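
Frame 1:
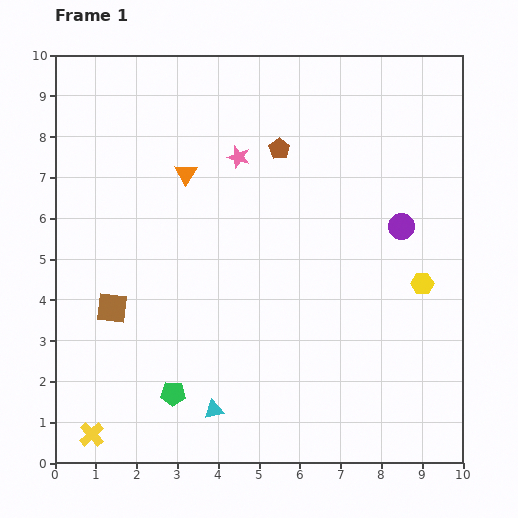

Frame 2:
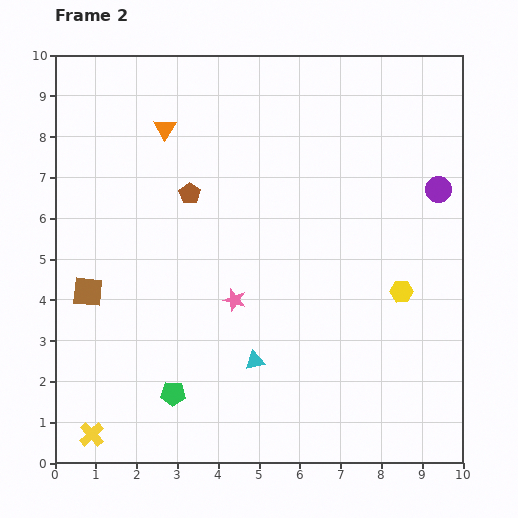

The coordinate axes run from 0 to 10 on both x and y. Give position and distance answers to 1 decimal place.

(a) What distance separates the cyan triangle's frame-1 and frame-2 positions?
1.6

The cyan triangle moved from (3.9, 1.3) to (4.9, 2.5), a distance of √(1.0² + 1.2²) ≈ 1.6.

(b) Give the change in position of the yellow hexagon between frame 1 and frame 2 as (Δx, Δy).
(-0.5, -0.2)

The yellow hexagon was at (9.0, 4.4) in frame 1 and (8.5, 4.2) in frame 2.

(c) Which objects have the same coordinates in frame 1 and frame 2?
the yellow cross, the green pentagon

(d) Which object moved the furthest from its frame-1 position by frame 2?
the pink star

(moved 3.5; next 2.5)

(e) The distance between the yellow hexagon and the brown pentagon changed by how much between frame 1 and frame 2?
+0.9

Distance in frame 1: 4.8. Distance in frame 2: 5.7.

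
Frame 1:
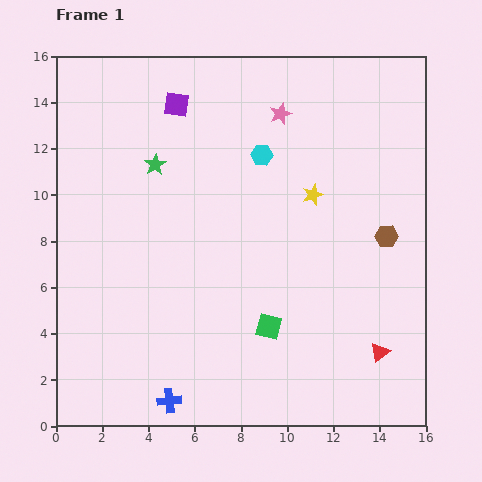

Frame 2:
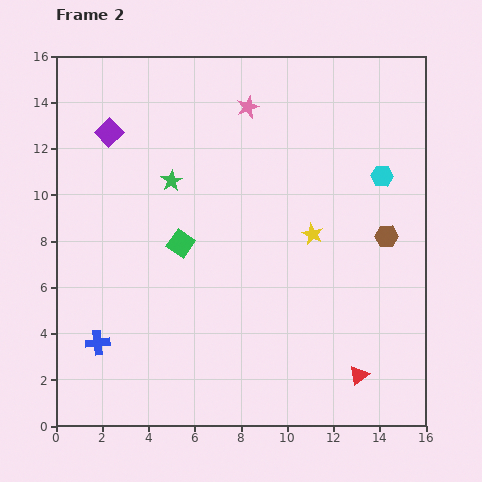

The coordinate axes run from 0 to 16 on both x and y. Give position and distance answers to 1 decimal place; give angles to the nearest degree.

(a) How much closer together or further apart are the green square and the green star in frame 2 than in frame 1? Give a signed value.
-5.8

Distance in frame 1: 8.5. Distance in frame 2: 2.7.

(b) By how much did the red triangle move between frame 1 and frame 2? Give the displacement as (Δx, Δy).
(-0.9, -1.0)

The red triangle was at (14.0, 3.2) in frame 1 and (13.1, 2.2) in frame 2.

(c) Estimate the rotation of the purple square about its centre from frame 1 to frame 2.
39° clockwise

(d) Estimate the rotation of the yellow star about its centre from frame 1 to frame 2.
25° counter-clockwise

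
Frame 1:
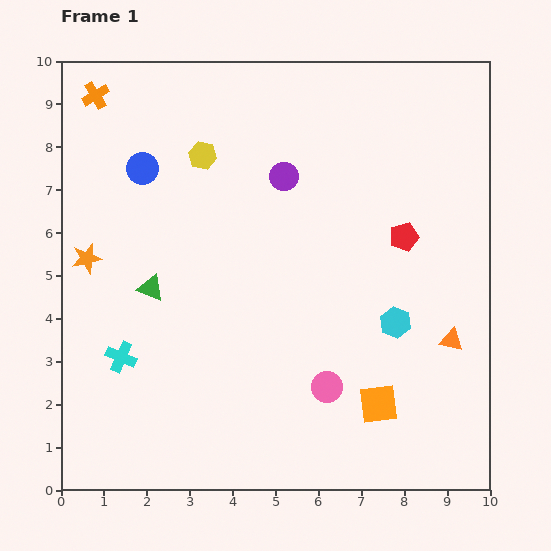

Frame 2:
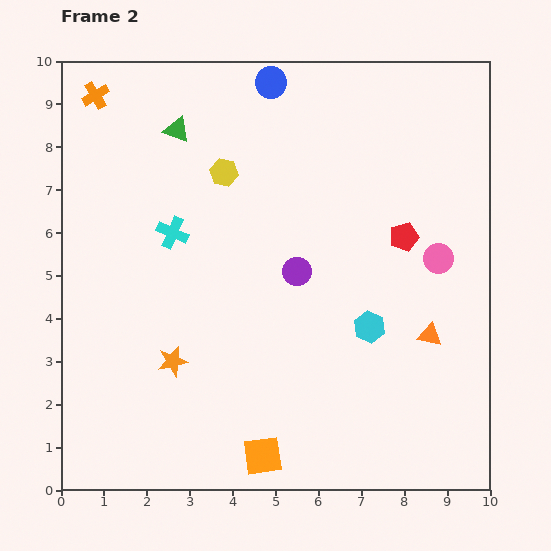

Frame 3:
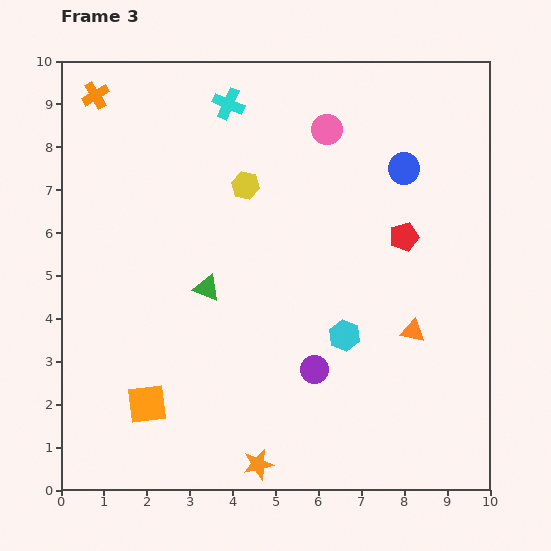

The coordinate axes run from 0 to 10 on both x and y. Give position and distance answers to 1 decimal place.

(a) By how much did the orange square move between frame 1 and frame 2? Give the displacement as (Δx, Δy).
(-2.7, -1.2)

The orange square was at (7.4, 2.0) in frame 1 and (4.7, 0.8) in frame 2.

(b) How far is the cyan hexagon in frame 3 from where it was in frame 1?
1.2

The cyan hexagon moved from (7.8, 3.9) to (6.6, 3.6), a distance of √(1.2² + 0.3²) ≈ 1.2.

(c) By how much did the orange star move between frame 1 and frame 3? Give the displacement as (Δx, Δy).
(4.0, -4.8)

The orange star was at (0.6, 5.4) in frame 1 and (4.6, 0.6) in frame 3.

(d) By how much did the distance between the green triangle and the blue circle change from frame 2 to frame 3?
+2.9

Distance in frame 2: 2.5. Distance in frame 3: 5.4.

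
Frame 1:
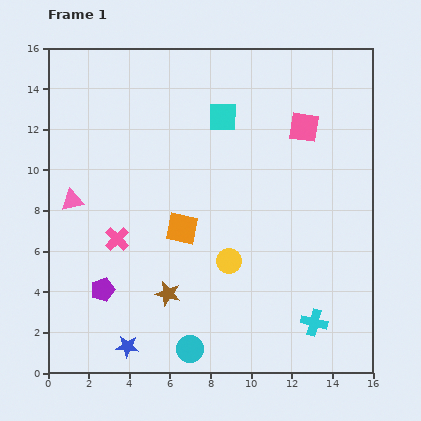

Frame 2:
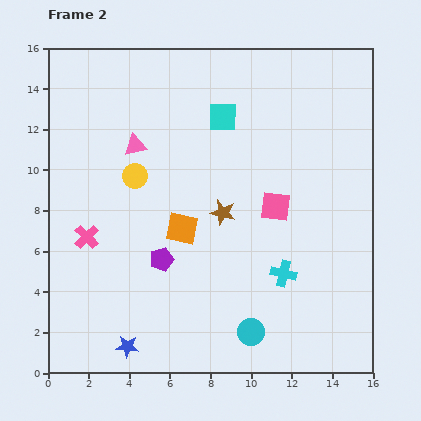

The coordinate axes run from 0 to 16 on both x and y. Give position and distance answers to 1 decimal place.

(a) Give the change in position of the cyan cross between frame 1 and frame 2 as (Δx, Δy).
(-1.5, 2.4)

The cyan cross was at (13.1, 2.5) in frame 1 and (11.6, 4.9) in frame 2.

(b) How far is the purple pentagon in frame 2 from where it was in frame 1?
3.3

The purple pentagon moved from (2.7, 4.1) to (5.6, 5.6), a distance of √(2.9² + 1.5²) ≈ 3.3.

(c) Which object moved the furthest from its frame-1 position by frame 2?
the yellow circle

(moved 6.2; next 4.8)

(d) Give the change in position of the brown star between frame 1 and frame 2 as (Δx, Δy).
(2.7, 4.0)

The brown star was at (5.9, 3.9) in frame 1 and (8.6, 7.9) in frame 2.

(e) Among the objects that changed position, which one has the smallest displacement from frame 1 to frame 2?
the pink cross

(moved 1.5)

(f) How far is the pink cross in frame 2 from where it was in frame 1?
1.5

The pink cross moved from (3.4, 6.6) to (1.9, 6.7), a distance of √(1.5² + 0.1²) ≈ 1.5.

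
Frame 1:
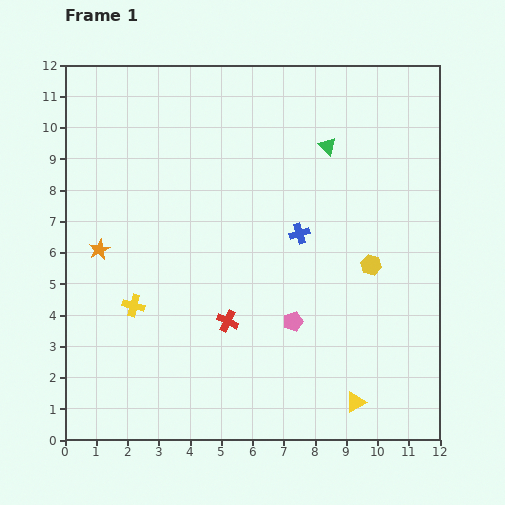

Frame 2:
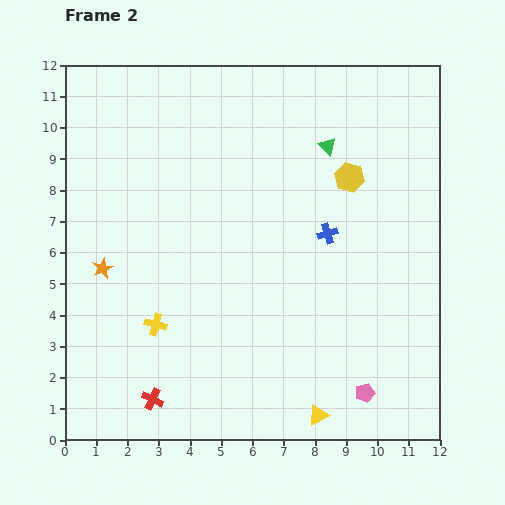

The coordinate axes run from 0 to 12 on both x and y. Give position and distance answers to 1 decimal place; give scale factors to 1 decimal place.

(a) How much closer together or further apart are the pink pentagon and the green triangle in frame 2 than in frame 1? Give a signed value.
+2.3

Distance in frame 1: 5.7. Distance in frame 2: 8.0.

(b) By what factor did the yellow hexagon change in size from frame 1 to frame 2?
1.4×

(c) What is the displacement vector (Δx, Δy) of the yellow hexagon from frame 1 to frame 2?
(-0.7, 2.8)

The yellow hexagon was at (9.8, 5.6) in frame 1 and (9.1, 8.4) in frame 2.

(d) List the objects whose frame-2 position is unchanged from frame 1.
the green triangle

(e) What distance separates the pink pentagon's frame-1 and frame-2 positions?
3.3

The pink pentagon moved from (7.3, 3.8) to (9.6, 1.5), a distance of √(2.3² + 2.3²) ≈ 3.3.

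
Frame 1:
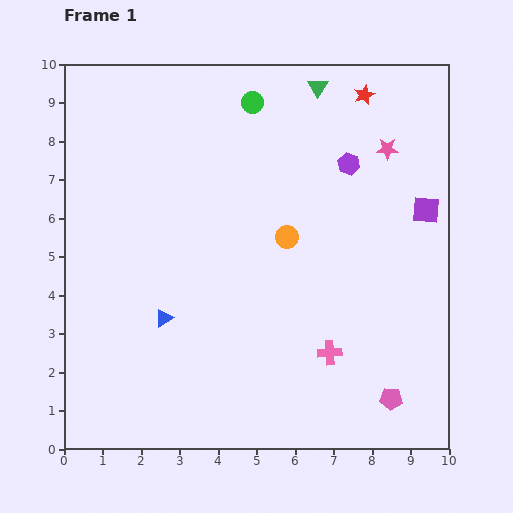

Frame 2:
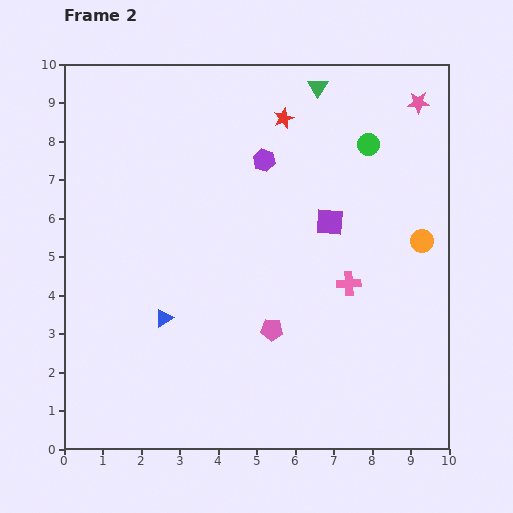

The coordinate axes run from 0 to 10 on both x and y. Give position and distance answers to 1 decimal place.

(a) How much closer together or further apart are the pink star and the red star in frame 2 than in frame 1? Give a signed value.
+2.0

Distance in frame 1: 1.5. Distance in frame 2: 3.5.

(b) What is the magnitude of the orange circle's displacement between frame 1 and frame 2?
3.5

The orange circle moved from (5.8, 5.5) to (9.3, 5.4), a distance of √(3.5² + 0.1²) ≈ 3.5.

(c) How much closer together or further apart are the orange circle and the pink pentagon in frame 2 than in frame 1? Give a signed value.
-0.5

Distance in frame 1: 5.0. Distance in frame 2: 4.5.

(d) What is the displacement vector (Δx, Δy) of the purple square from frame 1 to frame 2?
(-2.5, -0.3)

The purple square was at (9.4, 6.2) in frame 1 and (6.9, 5.9) in frame 2.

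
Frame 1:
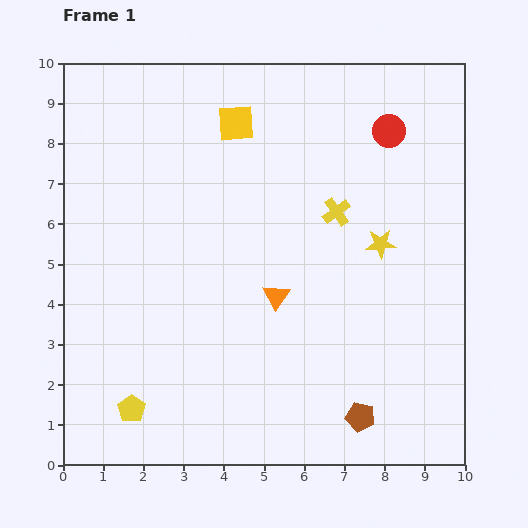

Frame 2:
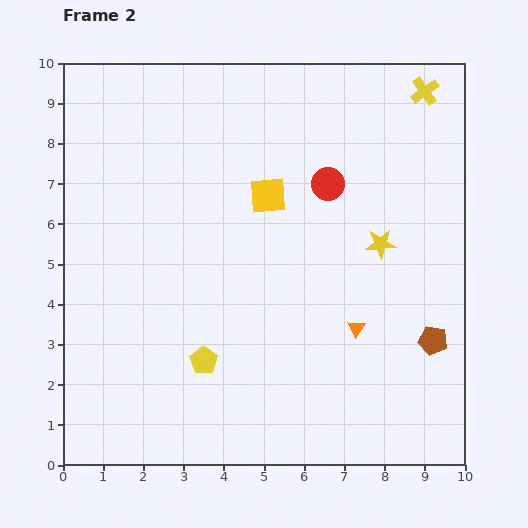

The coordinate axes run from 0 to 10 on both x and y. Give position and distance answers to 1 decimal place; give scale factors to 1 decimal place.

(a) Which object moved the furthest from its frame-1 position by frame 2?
the yellow cross

(moved 3.7; next 2.6)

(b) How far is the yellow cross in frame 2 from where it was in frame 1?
3.7

The yellow cross moved from (6.8, 6.3) to (9.0, 9.3), a distance of √(2.2² + 3.0²) ≈ 3.7.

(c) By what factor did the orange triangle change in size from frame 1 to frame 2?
0.7×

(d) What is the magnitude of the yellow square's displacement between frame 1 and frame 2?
2.0

The yellow square moved from (4.3, 8.5) to (5.1, 6.7), a distance of √(0.8² + 1.8²) ≈ 2.0.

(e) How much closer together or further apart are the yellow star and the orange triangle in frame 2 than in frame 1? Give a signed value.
-0.7

Distance in frame 1: 2.9. Distance in frame 2: 2.2.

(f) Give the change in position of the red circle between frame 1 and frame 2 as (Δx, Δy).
(-1.5, -1.3)

The red circle was at (8.1, 8.3) in frame 1 and (6.6, 7.0) in frame 2.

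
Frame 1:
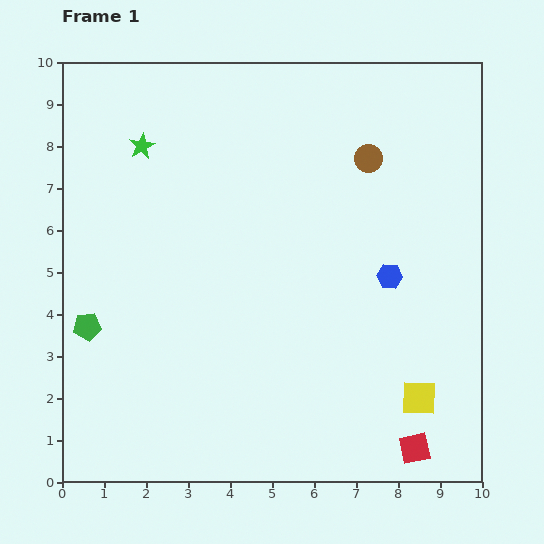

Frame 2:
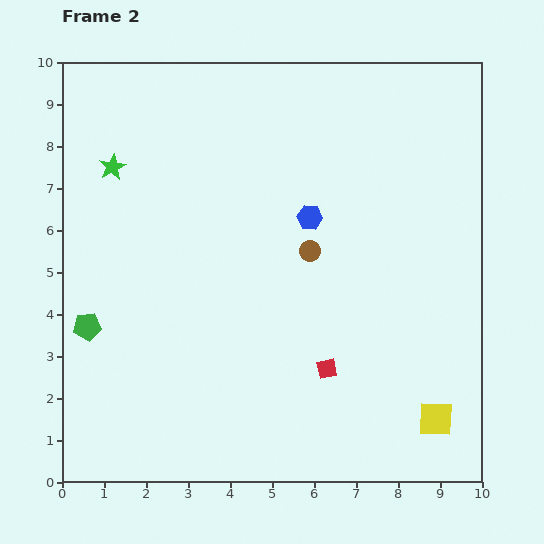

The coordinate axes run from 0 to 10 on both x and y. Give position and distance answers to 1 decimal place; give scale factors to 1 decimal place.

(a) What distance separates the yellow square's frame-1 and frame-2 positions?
0.6

The yellow square moved from (8.5, 2.0) to (8.9, 1.5), a distance of √(0.4² + 0.5²) ≈ 0.6.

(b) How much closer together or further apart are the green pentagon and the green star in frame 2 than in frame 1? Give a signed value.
-0.7

Distance in frame 1: 4.5. Distance in frame 2: 3.8.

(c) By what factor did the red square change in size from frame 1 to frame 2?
0.7×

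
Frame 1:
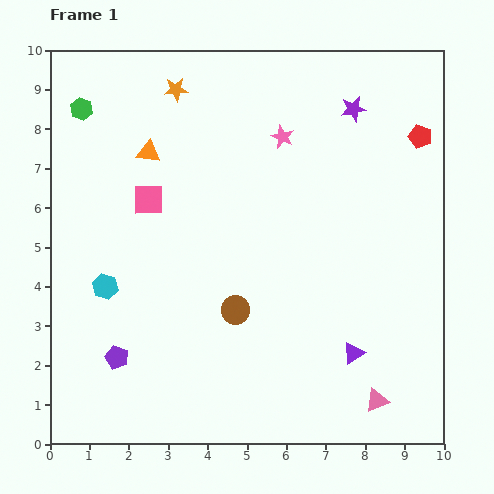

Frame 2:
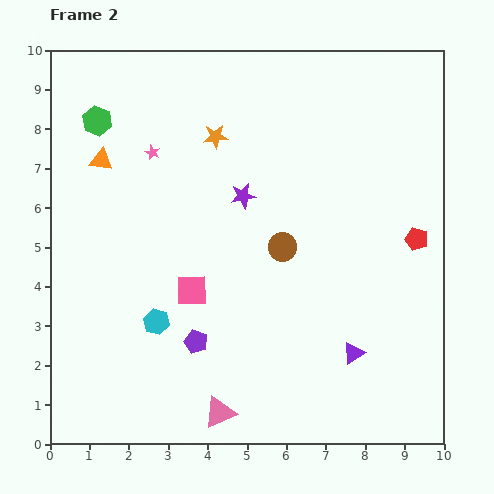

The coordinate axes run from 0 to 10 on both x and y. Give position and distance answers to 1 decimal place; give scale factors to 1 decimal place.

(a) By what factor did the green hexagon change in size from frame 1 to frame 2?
1.3×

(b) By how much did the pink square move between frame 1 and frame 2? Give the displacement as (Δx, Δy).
(1.1, -2.3)

The pink square was at (2.5, 6.2) in frame 1 and (3.6, 3.9) in frame 2.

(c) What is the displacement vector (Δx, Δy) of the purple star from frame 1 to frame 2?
(-2.8, -2.2)

The purple star was at (7.7, 8.5) in frame 1 and (4.9, 6.3) in frame 2.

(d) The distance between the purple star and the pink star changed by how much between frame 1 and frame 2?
+0.6

Distance in frame 1: 1.9. Distance in frame 2: 2.5.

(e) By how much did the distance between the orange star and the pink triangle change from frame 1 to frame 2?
-2.4

Distance in frame 1: 9.4. Distance in frame 2: 7.0.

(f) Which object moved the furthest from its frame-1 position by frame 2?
the pink triangle

(moved 4.0; next 3.6)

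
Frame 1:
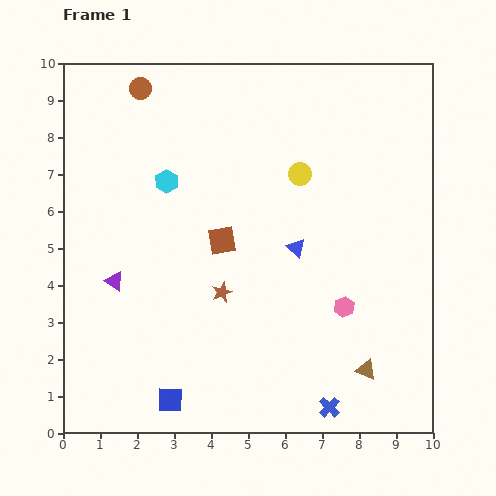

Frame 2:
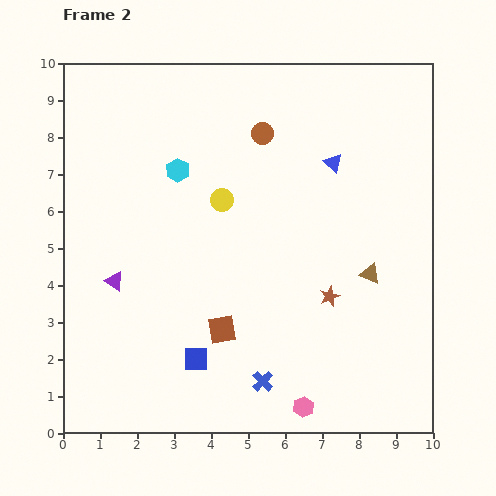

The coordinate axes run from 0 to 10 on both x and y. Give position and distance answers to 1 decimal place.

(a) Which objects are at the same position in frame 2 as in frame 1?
the purple triangle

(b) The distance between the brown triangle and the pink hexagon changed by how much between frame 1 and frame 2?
+2.2

Distance in frame 1: 1.8. Distance in frame 2: 4.0.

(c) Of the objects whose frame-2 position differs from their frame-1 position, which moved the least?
the cyan hexagon

(moved 0.4)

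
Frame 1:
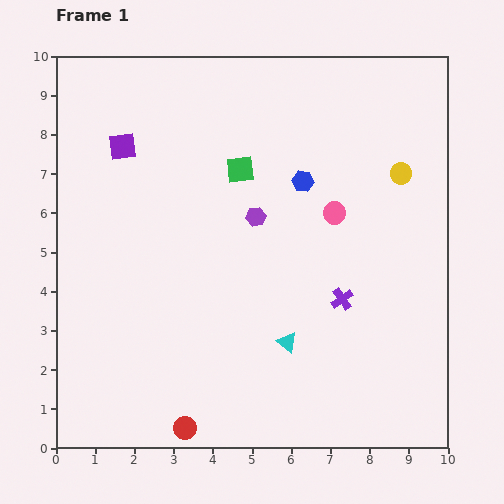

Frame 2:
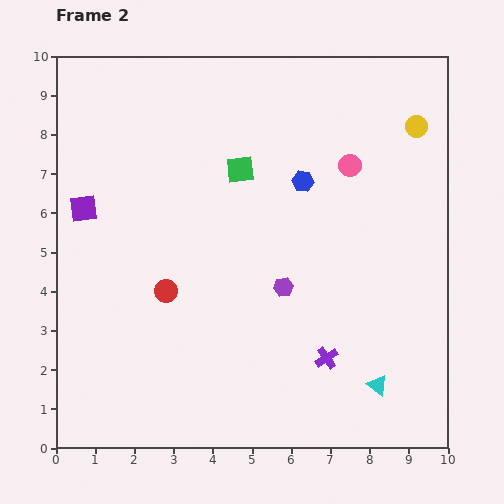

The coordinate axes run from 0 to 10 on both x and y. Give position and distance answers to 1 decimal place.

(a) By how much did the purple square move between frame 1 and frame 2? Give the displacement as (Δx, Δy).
(-1.0, -1.6)

The purple square was at (1.7, 7.7) in frame 1 and (0.7, 6.1) in frame 2.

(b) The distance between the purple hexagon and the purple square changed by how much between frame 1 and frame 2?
+1.7

Distance in frame 1: 3.8. Distance in frame 2: 5.5.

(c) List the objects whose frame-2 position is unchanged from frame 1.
the green square, the blue hexagon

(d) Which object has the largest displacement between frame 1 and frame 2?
the red circle

(moved 3.5; next 2.5)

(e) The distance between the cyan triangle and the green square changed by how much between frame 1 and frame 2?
+1.9

Distance in frame 1: 4.6. Distance in frame 2: 6.5.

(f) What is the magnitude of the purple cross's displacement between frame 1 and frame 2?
1.6

The purple cross moved from (7.3, 3.8) to (6.9, 2.3), a distance of √(0.4² + 1.5²) ≈ 1.6.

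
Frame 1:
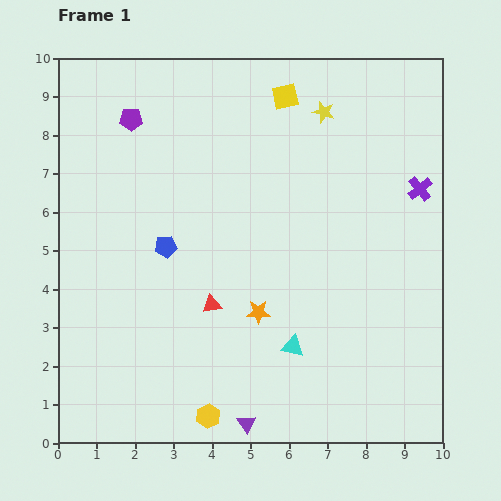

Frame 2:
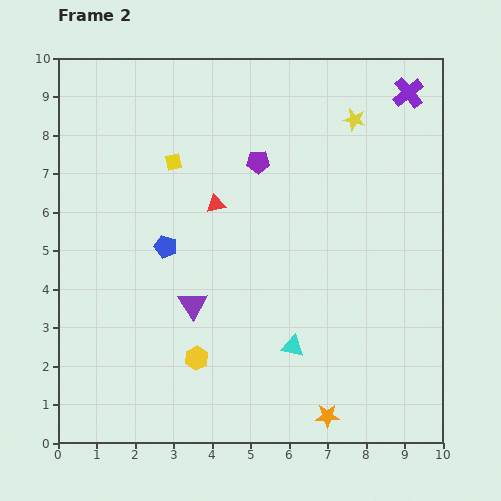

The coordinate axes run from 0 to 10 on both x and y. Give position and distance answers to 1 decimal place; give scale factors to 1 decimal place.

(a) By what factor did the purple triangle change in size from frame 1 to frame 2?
1.5×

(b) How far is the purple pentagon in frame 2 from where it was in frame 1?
3.5

The purple pentagon moved from (1.9, 8.4) to (5.2, 7.3), a distance of √(3.3² + 1.1²) ≈ 3.5.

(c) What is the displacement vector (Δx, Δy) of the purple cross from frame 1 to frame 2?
(-0.3, 2.5)

The purple cross was at (9.4, 6.6) in frame 1 and (9.1, 9.1) in frame 2.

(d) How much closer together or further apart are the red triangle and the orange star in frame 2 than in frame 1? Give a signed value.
+5.0

Distance in frame 1: 1.2. Distance in frame 2: 6.2.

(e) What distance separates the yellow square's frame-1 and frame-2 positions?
3.4

The yellow square moved from (5.9, 9.0) to (3.0, 7.3), a distance of √(2.9² + 1.7²) ≈ 3.4.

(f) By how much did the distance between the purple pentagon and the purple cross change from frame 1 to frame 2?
-3.4

Distance in frame 1: 7.7. Distance in frame 2: 4.3.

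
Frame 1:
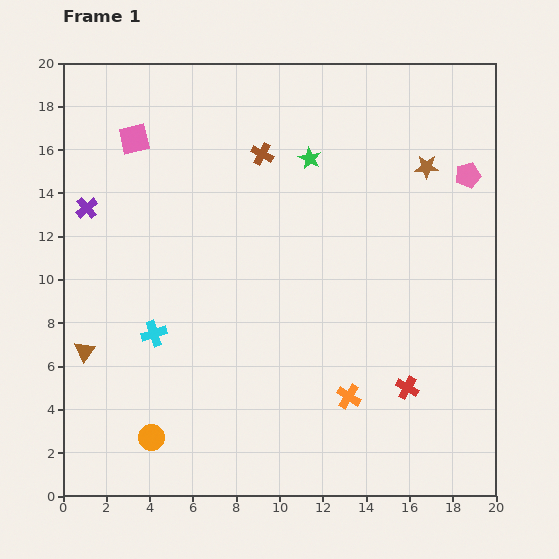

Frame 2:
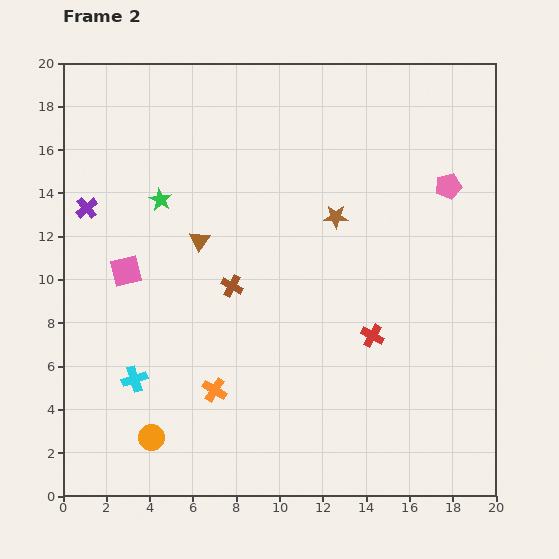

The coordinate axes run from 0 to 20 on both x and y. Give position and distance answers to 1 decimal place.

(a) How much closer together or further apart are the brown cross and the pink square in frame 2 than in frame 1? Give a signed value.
-1.0

Distance in frame 1: 5.9. Distance in frame 2: 4.9.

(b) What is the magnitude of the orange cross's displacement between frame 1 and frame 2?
6.2

The orange cross moved from (13.2, 4.6) to (7.0, 4.9), a distance of √(6.2² + 0.3²) ≈ 6.2.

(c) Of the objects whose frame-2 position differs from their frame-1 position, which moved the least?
the pink pentagon

(moved 1.0)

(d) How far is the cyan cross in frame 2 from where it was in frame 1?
2.3

The cyan cross moved from (4.2, 7.5) to (3.3, 5.4), a distance of √(0.9² + 2.1²) ≈ 2.3.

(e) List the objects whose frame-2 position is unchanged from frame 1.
the orange circle, the purple cross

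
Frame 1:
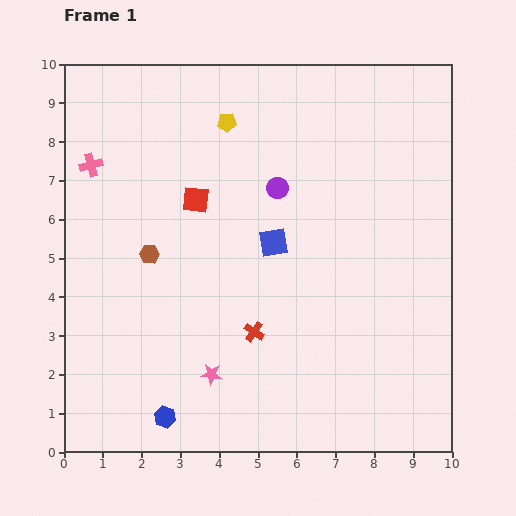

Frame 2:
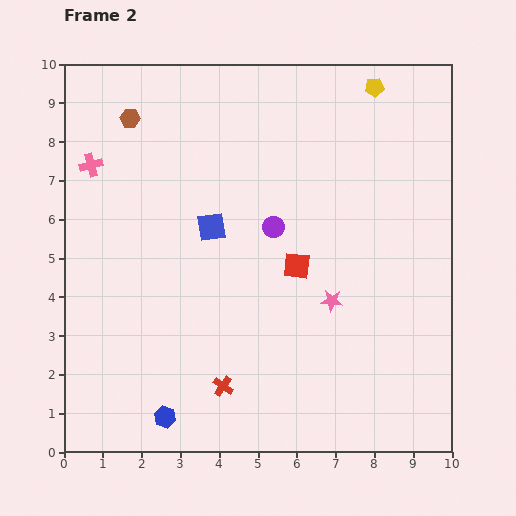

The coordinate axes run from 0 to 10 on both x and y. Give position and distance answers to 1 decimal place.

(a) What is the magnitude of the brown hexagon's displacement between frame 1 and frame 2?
3.5

The brown hexagon moved from (2.2, 5.1) to (1.7, 8.6), a distance of √(0.5² + 3.5²) ≈ 3.5.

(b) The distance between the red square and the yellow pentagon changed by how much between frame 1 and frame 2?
+2.8

Distance in frame 1: 2.2. Distance in frame 2: 5.0.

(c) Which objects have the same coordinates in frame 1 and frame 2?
the blue hexagon, the pink cross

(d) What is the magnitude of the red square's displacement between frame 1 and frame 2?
3.1

The red square moved from (3.4, 6.5) to (6.0, 4.8), a distance of √(2.6² + 1.7²) ≈ 3.1.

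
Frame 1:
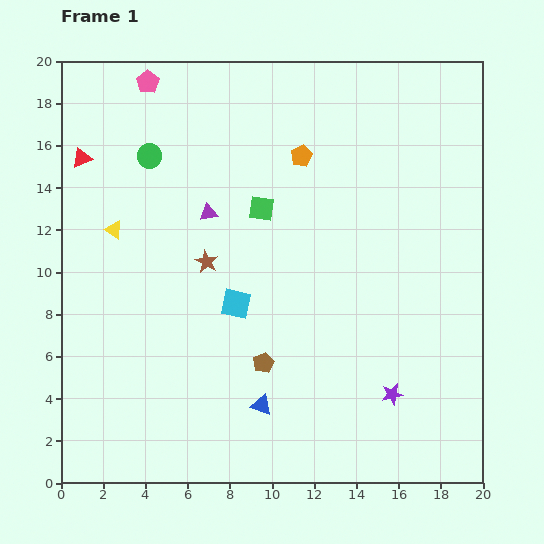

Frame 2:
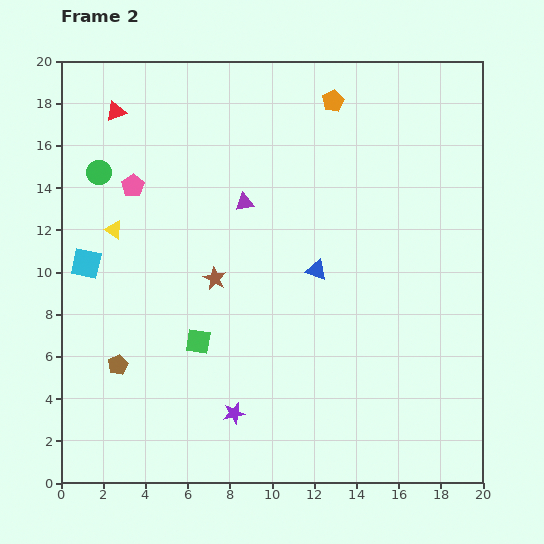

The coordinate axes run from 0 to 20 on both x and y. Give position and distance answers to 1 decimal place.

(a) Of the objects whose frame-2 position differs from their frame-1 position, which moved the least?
the brown star

(moved 0.9)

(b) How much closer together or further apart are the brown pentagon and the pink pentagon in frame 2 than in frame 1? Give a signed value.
-5.9

Distance in frame 1: 14.4. Distance in frame 2: 8.5.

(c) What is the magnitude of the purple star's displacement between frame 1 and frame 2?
7.6

The purple star moved from (15.7, 4.2) to (8.2, 3.3), a distance of √(7.5² + 0.9²) ≈ 7.6.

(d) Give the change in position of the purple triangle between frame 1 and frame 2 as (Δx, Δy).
(1.7, 0.5)

The purple triangle was at (7.0, 12.8) in frame 1 and (8.7, 13.3) in frame 2.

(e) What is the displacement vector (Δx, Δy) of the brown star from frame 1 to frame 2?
(0.4, -0.8)

The brown star was at (6.9, 10.5) in frame 1 and (7.3, 9.7) in frame 2.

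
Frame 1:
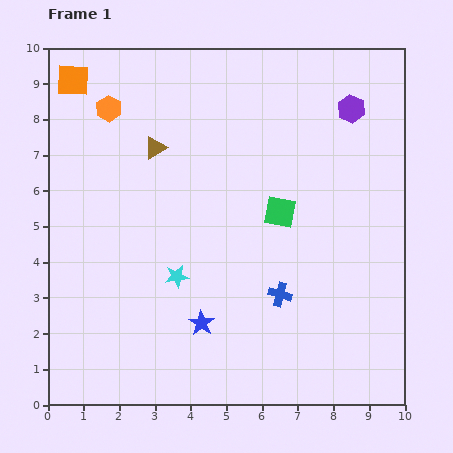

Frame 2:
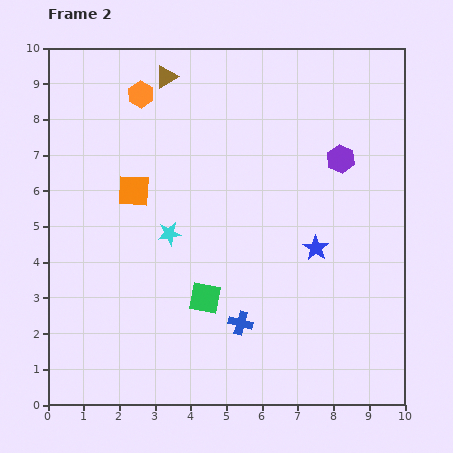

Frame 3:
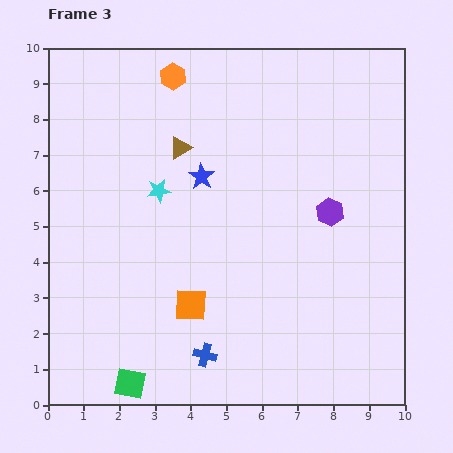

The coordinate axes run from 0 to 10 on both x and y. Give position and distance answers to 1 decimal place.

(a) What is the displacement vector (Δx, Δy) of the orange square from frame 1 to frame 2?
(1.7, -3.1)

The orange square was at (0.7, 9.1) in frame 1 and (2.4, 6.0) in frame 2.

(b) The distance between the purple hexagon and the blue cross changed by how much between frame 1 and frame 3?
-0.3

Distance in frame 1: 5.6. Distance in frame 3: 5.3.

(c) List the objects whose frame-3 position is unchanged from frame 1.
none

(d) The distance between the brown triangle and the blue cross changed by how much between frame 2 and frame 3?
-1.4

Distance in frame 2: 7.2. Distance in frame 3: 5.8.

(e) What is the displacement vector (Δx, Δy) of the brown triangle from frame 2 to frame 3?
(0.4, -2.0)

The brown triangle was at (3.3, 9.2) in frame 2 and (3.7, 7.2) in frame 3.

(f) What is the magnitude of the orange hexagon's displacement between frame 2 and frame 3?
1.0

The orange hexagon moved from (2.6, 8.7) to (3.5, 9.2), a distance of √(0.9² + 0.5²) ≈ 1.0.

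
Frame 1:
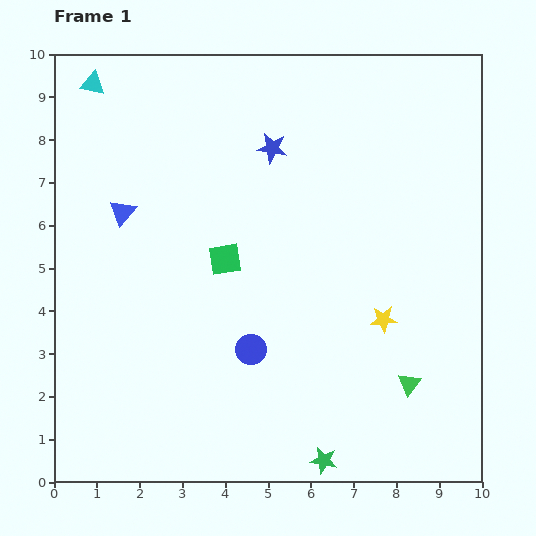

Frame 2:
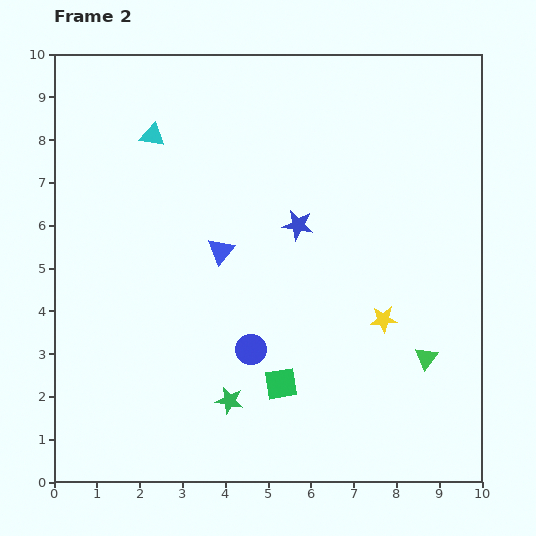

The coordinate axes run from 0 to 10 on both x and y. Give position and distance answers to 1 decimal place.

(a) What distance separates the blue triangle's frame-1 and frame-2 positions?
2.5

The blue triangle moved from (1.6, 6.3) to (3.9, 5.4), a distance of √(2.3² + 0.9²) ≈ 2.5.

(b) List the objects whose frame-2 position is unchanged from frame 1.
the yellow star, the blue circle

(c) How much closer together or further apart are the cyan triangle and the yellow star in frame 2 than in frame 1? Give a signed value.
-1.8

Distance in frame 1: 8.7. Distance in frame 2: 6.9.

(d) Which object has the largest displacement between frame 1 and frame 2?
the green square

(moved 3.2; next 2.6)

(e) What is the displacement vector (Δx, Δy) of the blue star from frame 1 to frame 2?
(0.6, -1.8)

The blue star was at (5.1, 7.8) in frame 1 and (5.7, 6.0) in frame 2.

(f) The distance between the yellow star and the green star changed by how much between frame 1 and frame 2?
+0.5

Distance in frame 1: 3.6. Distance in frame 2: 4.1.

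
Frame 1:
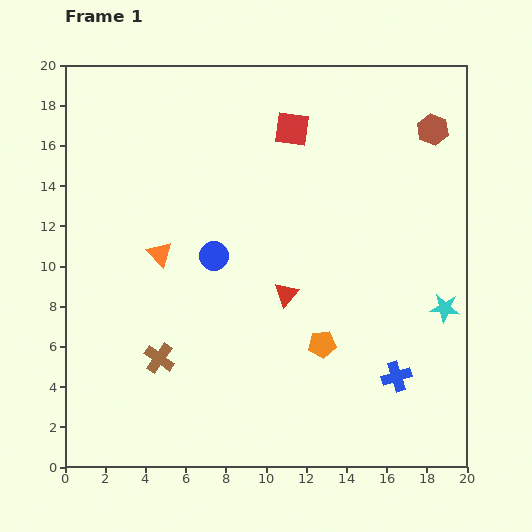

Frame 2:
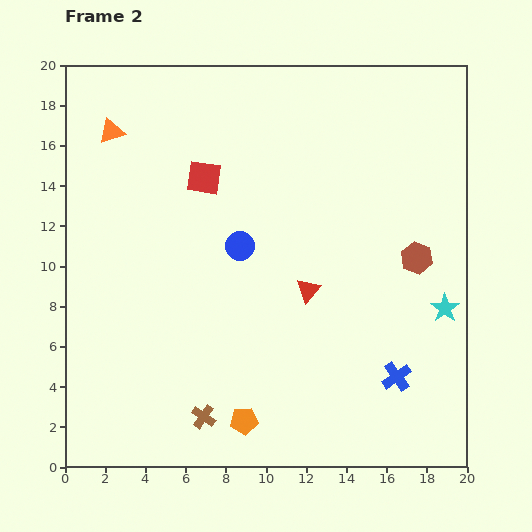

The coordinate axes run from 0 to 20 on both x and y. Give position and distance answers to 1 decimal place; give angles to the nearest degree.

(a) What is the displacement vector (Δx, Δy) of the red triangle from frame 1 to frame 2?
(1.1, 0.2)

The red triangle was at (11.0, 8.6) in frame 1 and (12.1, 8.8) in frame 2.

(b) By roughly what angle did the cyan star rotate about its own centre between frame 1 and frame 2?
30° clockwise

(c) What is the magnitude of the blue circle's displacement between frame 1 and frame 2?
1.4

The blue circle moved from (7.4, 10.5) to (8.7, 11.0), a distance of √(1.3² + 0.5²) ≈ 1.4.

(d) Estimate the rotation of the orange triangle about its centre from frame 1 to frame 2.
54° clockwise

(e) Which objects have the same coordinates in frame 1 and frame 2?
the cyan star, the blue cross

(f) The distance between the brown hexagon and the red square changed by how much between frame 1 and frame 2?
+4.3

Distance in frame 1: 7.0. Distance in frame 2: 11.3.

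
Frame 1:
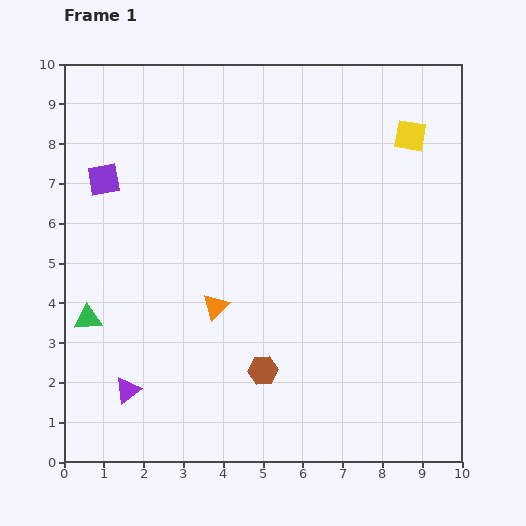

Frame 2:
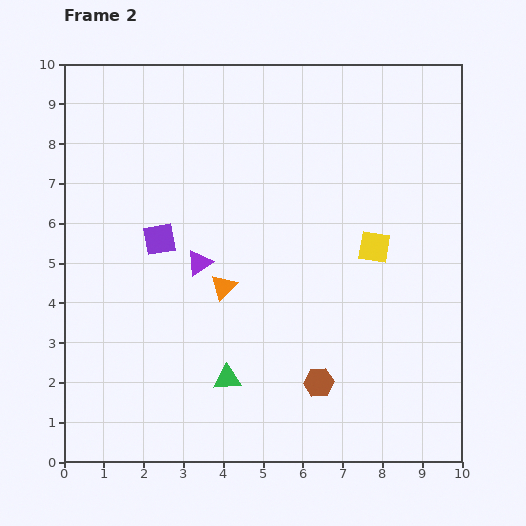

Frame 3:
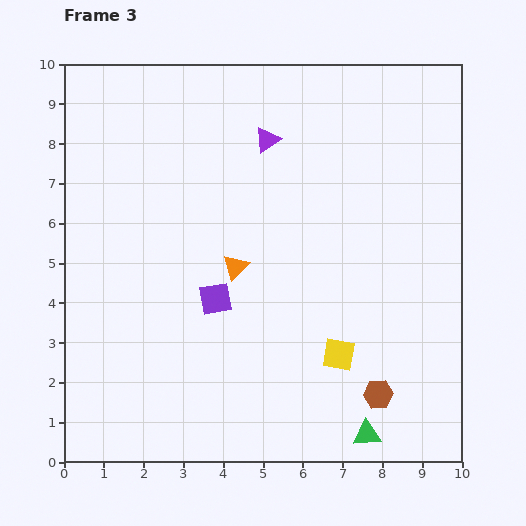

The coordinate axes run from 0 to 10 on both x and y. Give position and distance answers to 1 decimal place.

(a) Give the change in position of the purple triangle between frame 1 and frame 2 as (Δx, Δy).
(1.8, 3.2)

The purple triangle was at (1.6, 1.8) in frame 1 and (3.4, 5.0) in frame 2.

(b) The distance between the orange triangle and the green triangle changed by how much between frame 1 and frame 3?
+2.1

Distance in frame 1: 3.2. Distance in frame 3: 5.3.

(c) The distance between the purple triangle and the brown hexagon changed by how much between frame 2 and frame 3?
+2.8

Distance in frame 2: 4.2. Distance in frame 3: 7.0.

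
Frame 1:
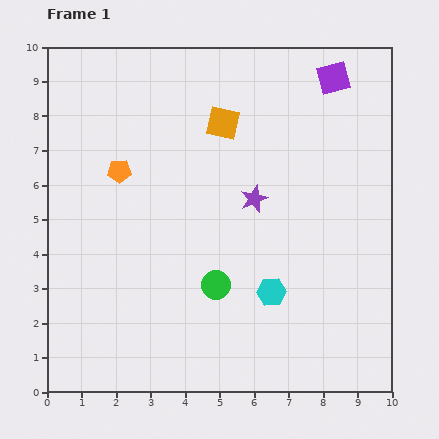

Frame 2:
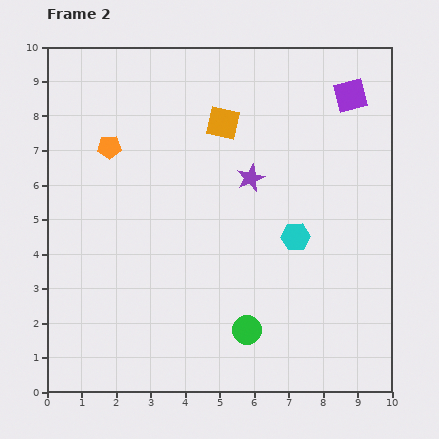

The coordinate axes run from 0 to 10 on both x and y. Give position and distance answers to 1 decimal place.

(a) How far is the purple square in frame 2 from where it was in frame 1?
0.7

The purple square moved from (8.3, 9.1) to (8.8, 8.6), a distance of √(0.5² + 0.5²) ≈ 0.7.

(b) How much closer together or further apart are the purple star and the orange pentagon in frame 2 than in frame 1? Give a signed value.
+0.2

Distance in frame 1: 4.0. Distance in frame 2: 4.2.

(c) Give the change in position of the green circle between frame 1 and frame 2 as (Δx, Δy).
(0.9, -1.3)

The green circle was at (4.9, 3.1) in frame 1 and (5.8, 1.8) in frame 2.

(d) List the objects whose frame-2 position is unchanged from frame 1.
the orange square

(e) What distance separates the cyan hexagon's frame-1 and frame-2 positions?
1.7

The cyan hexagon moved from (6.5, 2.9) to (7.2, 4.5), a distance of √(0.7² + 1.6²) ≈ 1.7.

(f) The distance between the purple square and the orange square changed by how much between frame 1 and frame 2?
+0.3

Distance in frame 1: 3.5. Distance in frame 2: 3.8.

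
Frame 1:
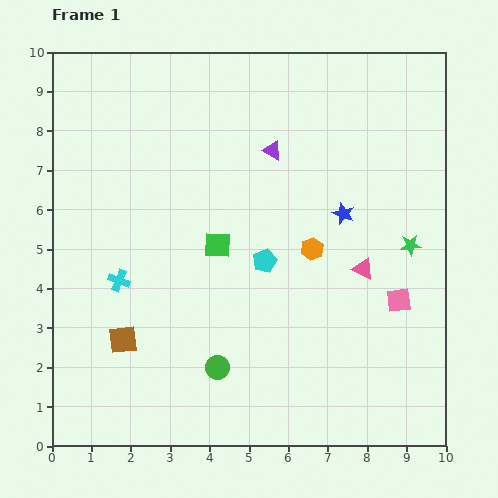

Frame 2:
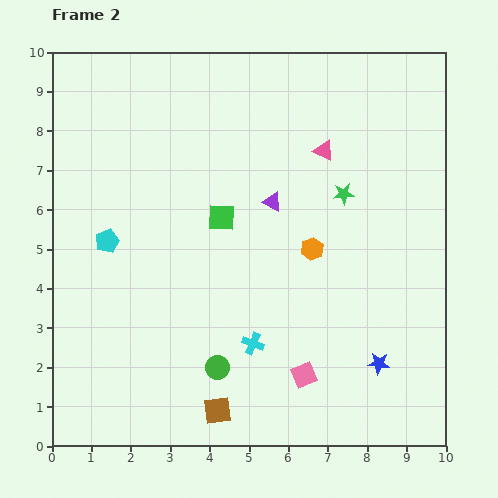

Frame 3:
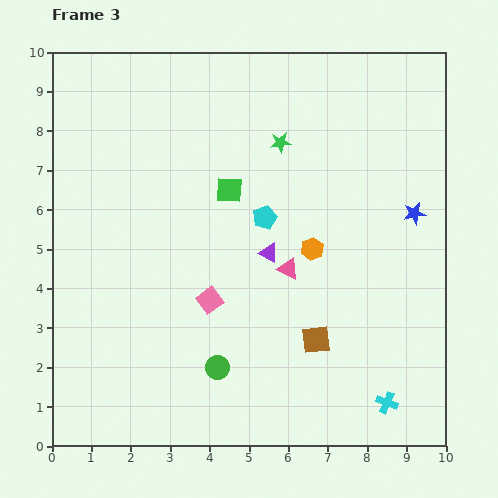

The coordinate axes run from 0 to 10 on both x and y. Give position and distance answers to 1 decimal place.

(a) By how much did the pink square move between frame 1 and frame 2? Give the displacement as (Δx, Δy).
(-2.4, -1.9)

The pink square was at (8.8, 3.7) in frame 1 and (6.4, 1.8) in frame 2.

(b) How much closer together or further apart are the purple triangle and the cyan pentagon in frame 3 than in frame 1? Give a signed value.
-1.9

Distance in frame 1: 2.8. Distance in frame 3: 0.9.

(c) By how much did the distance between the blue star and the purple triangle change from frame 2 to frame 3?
-1.1

Distance in frame 2: 4.9. Distance in frame 3: 3.8.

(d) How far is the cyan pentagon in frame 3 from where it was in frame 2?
4.0

The cyan pentagon moved from (1.4, 5.2) to (5.4, 5.8), a distance of √(4.0² + 0.6²) ≈ 4.0.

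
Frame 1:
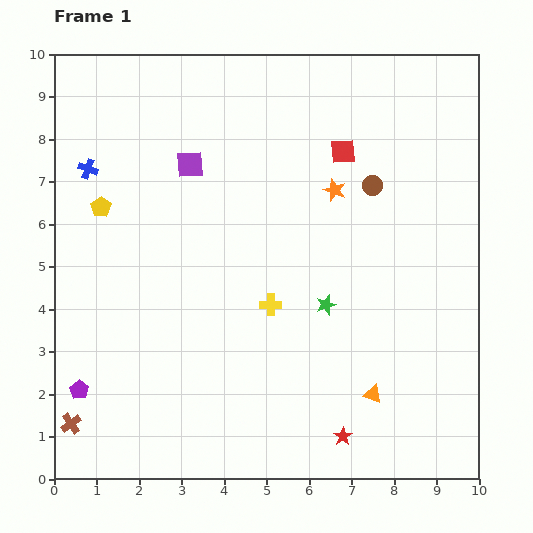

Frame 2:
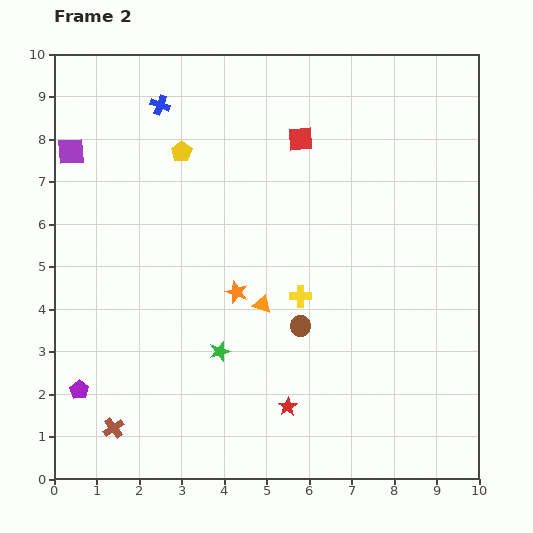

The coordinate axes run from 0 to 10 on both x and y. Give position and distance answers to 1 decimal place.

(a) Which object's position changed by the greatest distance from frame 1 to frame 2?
the brown circle

(moved 3.7; next 3.3)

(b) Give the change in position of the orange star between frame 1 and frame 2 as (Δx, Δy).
(-2.3, -2.4)

The orange star was at (6.6, 6.8) in frame 1 and (4.3, 4.4) in frame 2.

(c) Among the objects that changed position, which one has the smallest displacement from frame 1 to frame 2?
the yellow cross

(moved 0.7)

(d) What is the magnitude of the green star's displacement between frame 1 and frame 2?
2.7

The green star moved from (6.4, 4.1) to (3.9, 3.0), a distance of √(2.5² + 1.1²) ≈ 2.7.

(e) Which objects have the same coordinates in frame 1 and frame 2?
the purple pentagon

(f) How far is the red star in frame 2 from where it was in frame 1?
1.5

The red star moved from (6.8, 1.0) to (5.5, 1.7), a distance of √(1.3² + 0.7²) ≈ 1.5.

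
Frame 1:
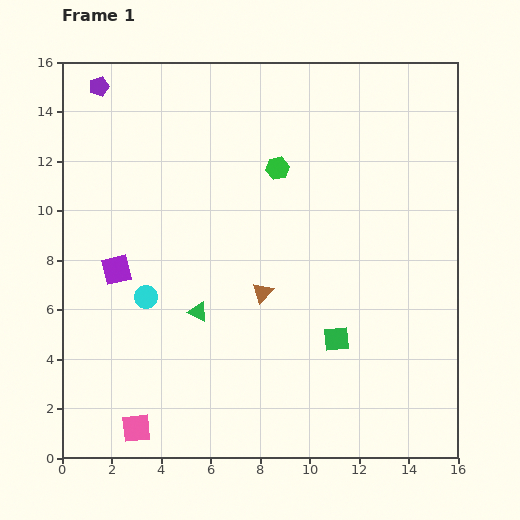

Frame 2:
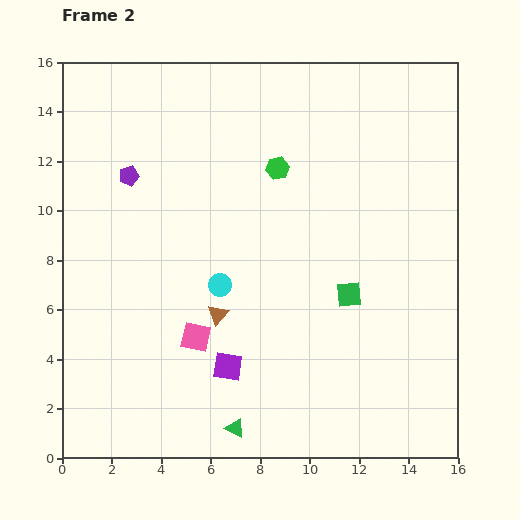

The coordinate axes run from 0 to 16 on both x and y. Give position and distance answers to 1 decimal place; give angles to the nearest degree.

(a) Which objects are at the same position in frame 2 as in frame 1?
the green hexagon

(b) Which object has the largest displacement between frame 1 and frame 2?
the purple square

(moved 6.0; next 4.9)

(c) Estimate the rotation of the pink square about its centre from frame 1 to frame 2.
17° clockwise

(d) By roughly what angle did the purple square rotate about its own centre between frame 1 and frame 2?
22° clockwise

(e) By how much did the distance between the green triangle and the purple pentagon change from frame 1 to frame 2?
+1.2

Distance in frame 1: 9.9. Distance in frame 2: 11.1.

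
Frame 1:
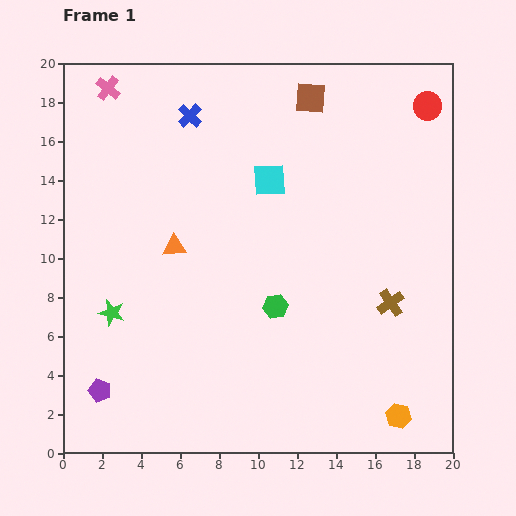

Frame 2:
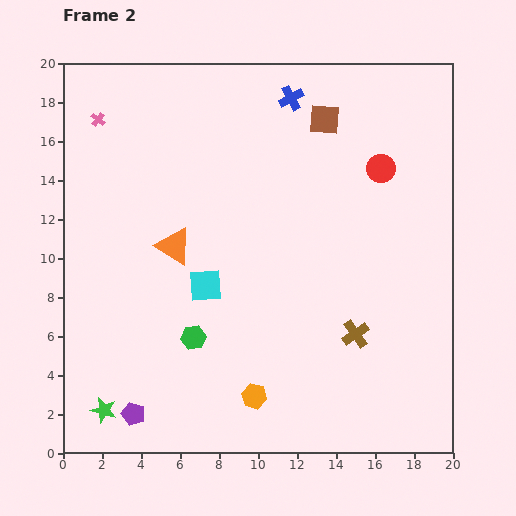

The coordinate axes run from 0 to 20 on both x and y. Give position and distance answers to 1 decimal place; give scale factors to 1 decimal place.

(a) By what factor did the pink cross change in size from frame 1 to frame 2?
0.6×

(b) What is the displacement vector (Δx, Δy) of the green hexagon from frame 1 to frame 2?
(-4.2, -1.6)

The green hexagon was at (10.9, 7.5) in frame 1 and (6.7, 5.9) in frame 2.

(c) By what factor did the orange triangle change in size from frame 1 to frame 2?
1.5×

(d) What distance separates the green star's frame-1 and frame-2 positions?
5.0

The green star moved from (2.5, 7.2) to (2.1, 2.2), a distance of √(0.4² + 5.0²) ≈ 5.0.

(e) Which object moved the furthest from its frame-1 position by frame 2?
the orange hexagon

(moved 7.5; next 6.3)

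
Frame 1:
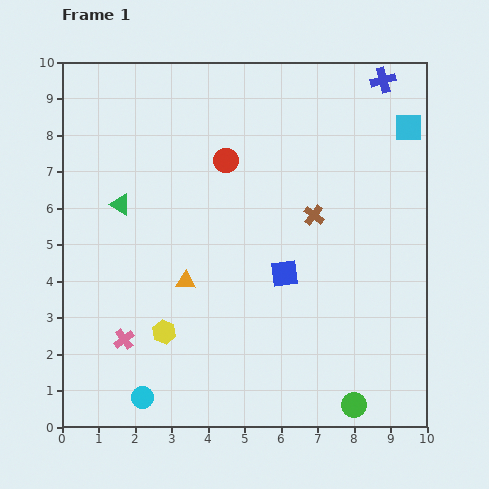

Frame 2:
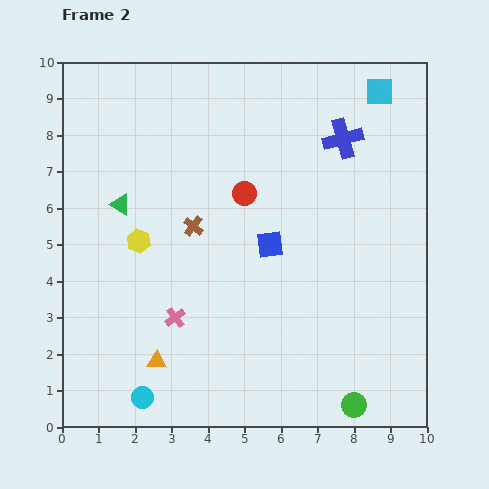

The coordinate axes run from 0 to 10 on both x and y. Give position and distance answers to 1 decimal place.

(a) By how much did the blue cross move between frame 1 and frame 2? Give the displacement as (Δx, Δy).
(-1.1, -1.6)

The blue cross was at (8.8, 9.5) in frame 1 and (7.7, 7.9) in frame 2.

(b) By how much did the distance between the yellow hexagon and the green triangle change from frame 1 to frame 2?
-2.6

Distance in frame 1: 3.7. Distance in frame 2: 1.1.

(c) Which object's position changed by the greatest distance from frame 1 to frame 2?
the brown cross

(moved 3.3; next 2.6)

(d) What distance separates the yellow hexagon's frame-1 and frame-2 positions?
2.6

The yellow hexagon moved from (2.8, 2.6) to (2.1, 5.1), a distance of √(0.7² + 2.5²) ≈ 2.6.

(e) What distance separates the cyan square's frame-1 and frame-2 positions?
1.3

The cyan square moved from (9.5, 8.2) to (8.7, 9.2), a distance of √(0.8² + 1.0²) ≈ 1.3.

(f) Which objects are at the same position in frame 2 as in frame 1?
the cyan circle, the green triangle, the green circle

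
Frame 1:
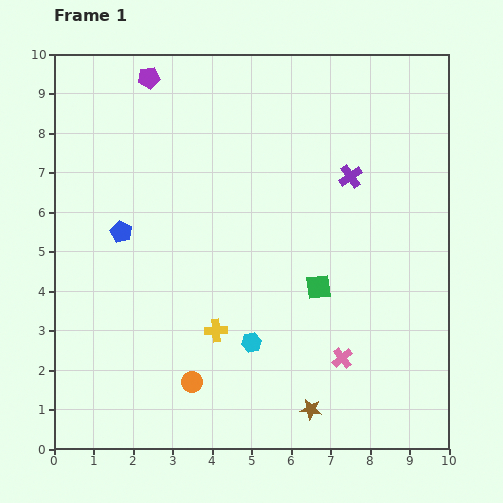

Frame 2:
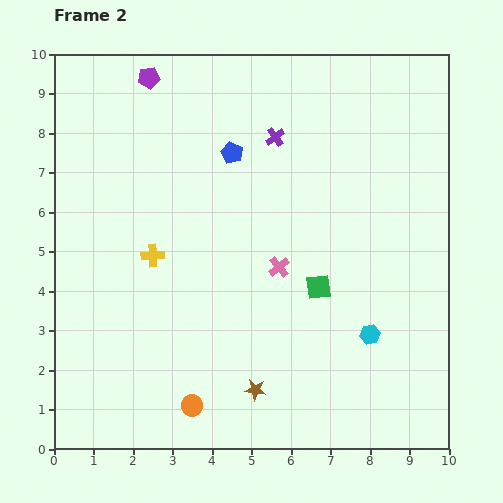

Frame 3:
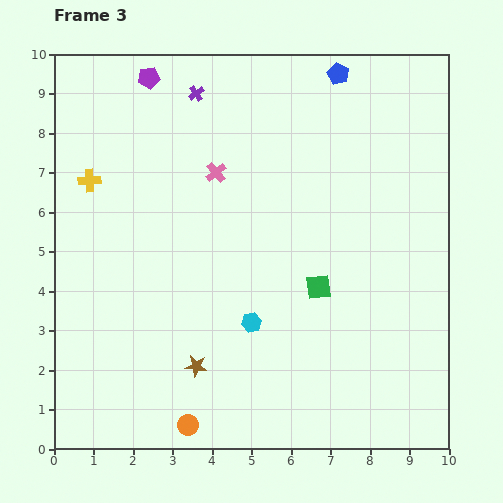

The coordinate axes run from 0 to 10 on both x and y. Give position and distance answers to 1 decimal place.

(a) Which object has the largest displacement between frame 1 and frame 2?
the blue pentagon

(moved 3.4; next 3.0)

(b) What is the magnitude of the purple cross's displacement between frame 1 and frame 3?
4.4

The purple cross moved from (7.5, 6.9) to (3.6, 9.0), a distance of √(3.9² + 2.1²) ≈ 4.4.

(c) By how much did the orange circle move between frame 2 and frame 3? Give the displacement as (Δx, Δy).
(-0.1, -0.5)

The orange circle was at (3.5, 1.1) in frame 2 and (3.4, 0.6) in frame 3.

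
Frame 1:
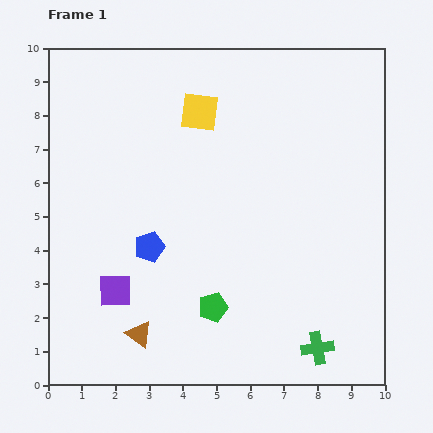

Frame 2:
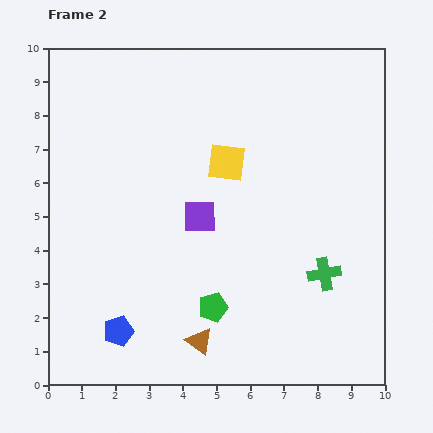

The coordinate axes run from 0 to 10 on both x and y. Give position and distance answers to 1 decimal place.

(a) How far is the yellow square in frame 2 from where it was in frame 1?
1.7

The yellow square moved from (4.5, 8.1) to (5.3, 6.6), a distance of √(0.8² + 1.5²) ≈ 1.7.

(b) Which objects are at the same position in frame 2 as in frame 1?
the green pentagon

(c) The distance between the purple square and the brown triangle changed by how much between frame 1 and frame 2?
+2.2

Distance in frame 1: 1.5. Distance in frame 2: 3.7.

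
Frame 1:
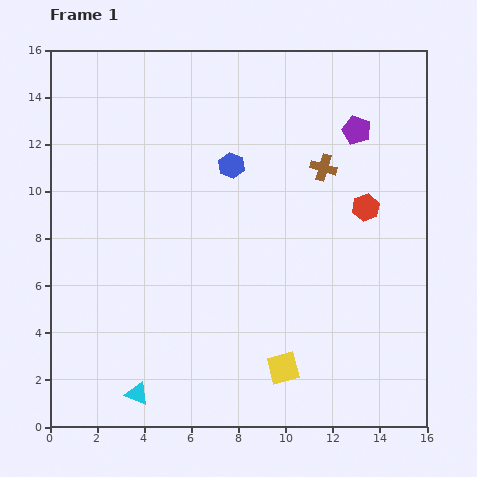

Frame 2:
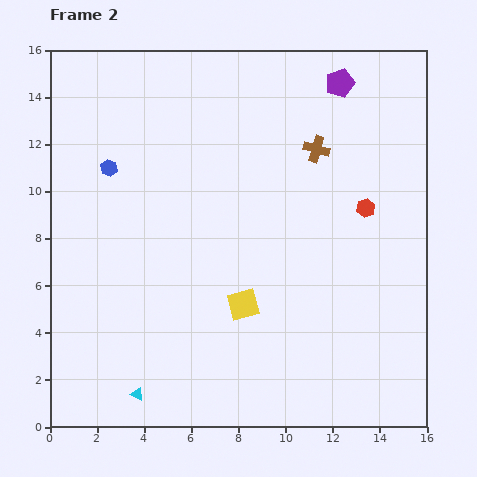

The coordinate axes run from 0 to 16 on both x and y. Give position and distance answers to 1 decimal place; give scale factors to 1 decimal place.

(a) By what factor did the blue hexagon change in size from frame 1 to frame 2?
0.6×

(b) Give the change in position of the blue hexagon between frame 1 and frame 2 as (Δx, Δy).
(-5.2, -0.1)

The blue hexagon was at (7.7, 11.1) in frame 1 and (2.5, 11.0) in frame 2.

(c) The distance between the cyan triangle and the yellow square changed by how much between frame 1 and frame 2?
-0.4

Distance in frame 1: 6.3. Distance in frame 2: 5.9.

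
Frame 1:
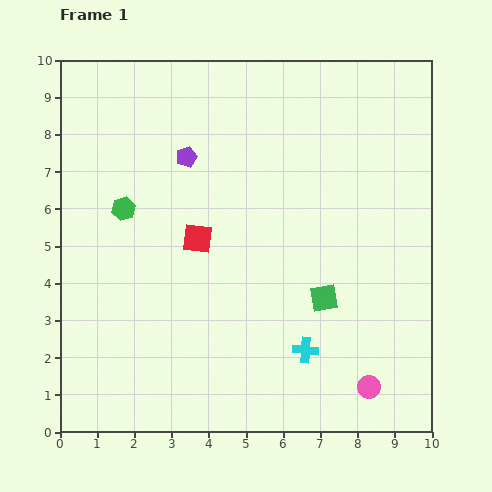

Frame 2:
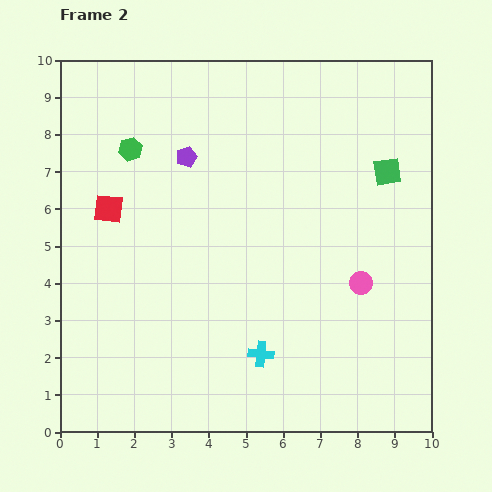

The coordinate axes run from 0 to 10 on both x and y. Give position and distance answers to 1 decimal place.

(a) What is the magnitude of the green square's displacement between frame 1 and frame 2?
3.8

The green square moved from (7.1, 3.6) to (8.8, 7.0), a distance of √(1.7² + 3.4²) ≈ 3.8.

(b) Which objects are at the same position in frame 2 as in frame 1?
the purple pentagon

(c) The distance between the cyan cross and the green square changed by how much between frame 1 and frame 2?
+4.5

Distance in frame 1: 1.5. Distance in frame 2: 6.0.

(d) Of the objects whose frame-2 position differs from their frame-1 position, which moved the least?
the cyan cross

(moved 1.2)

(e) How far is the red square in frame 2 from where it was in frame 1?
2.5

The red square moved from (3.7, 5.2) to (1.3, 6.0), a distance of √(2.4² + 0.8²) ≈ 2.5.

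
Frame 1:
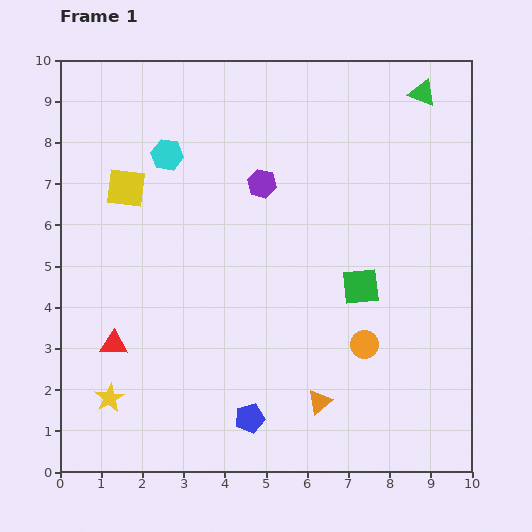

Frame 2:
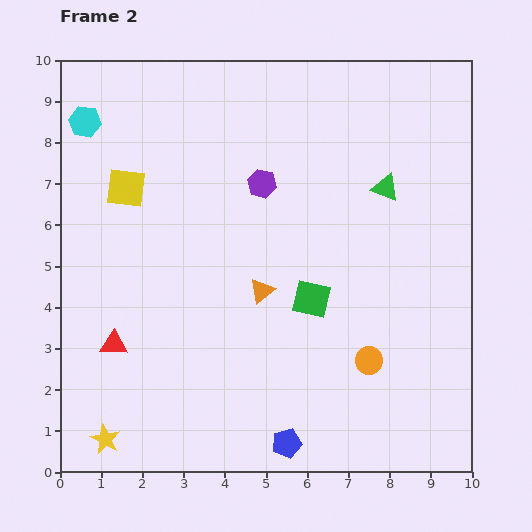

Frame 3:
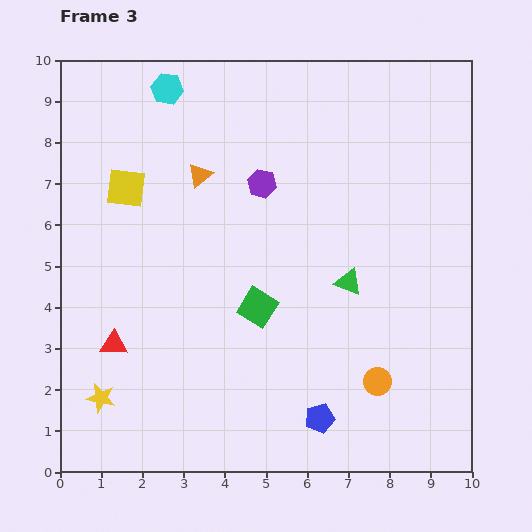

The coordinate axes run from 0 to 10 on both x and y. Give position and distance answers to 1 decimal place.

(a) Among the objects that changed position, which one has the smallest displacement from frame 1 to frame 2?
the orange circle

(moved 0.4)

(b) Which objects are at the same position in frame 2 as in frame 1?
the yellow square, the purple hexagon, the red triangle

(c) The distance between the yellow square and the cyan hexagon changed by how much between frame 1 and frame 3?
+1.3

Distance in frame 1: 1.3. Distance in frame 3: 2.6.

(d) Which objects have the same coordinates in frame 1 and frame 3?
the yellow square, the purple hexagon, the red triangle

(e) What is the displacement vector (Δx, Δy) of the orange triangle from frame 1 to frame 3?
(-2.9, 5.5)

The orange triangle was at (6.3, 1.7) in frame 1 and (3.4, 7.2) in frame 3.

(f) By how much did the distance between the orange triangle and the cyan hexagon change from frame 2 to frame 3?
-3.7

Distance in frame 2: 5.9. Distance in frame 3: 2.2.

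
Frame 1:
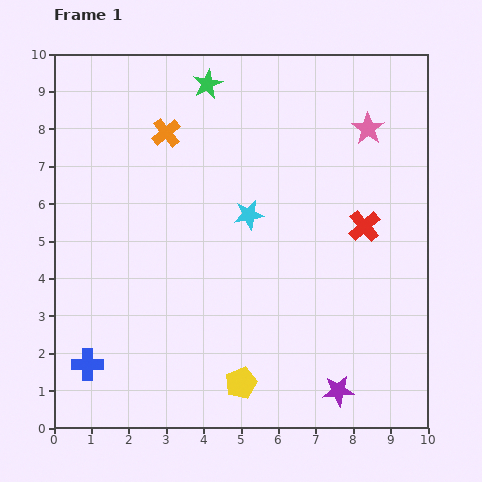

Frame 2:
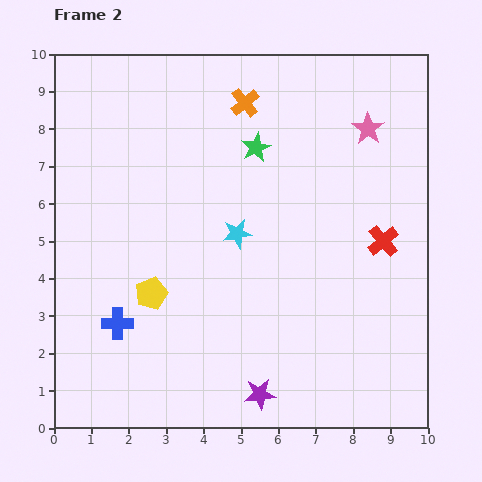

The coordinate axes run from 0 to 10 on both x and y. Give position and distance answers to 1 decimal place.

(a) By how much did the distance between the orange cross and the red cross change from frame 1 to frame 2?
-0.7

Distance in frame 1: 5.9. Distance in frame 2: 5.2.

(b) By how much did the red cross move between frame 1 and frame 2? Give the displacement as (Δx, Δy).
(0.5, -0.4)

The red cross was at (8.3, 5.4) in frame 1 and (8.8, 5.0) in frame 2.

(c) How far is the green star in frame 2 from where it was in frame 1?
2.1

The green star moved from (4.1, 9.2) to (5.4, 7.5), a distance of √(1.3² + 1.7²) ≈ 2.1.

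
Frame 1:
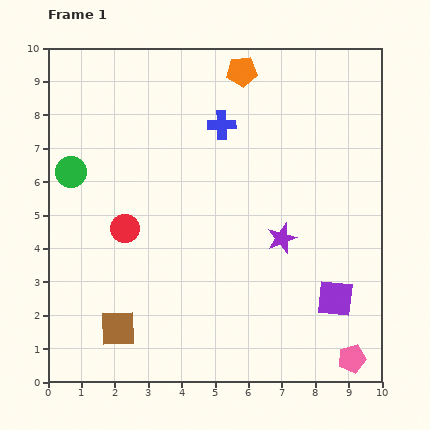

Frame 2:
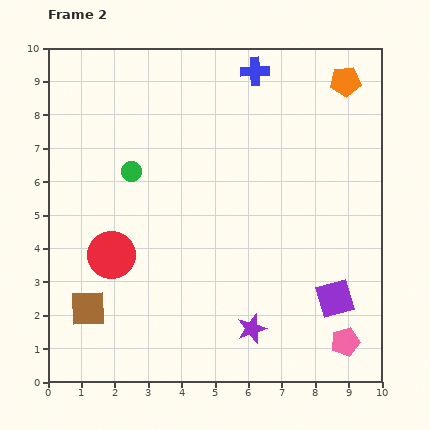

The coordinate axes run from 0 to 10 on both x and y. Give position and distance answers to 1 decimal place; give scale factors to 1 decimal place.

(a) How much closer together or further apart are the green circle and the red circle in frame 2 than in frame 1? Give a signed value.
+0.3

Distance in frame 1: 2.3. Distance in frame 2: 2.6.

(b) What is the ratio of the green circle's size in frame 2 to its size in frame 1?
0.6×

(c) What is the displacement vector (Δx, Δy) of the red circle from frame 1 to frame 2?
(-0.4, -0.8)

The red circle was at (2.3, 4.6) in frame 1 and (1.9, 3.8) in frame 2.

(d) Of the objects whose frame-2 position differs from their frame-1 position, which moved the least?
the pink pentagon

(moved 0.5)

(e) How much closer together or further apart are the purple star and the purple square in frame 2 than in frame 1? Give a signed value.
+0.3

Distance in frame 1: 2.4. Distance in frame 2: 2.7.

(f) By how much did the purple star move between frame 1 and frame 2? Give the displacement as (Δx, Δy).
(-0.9, -2.7)

The purple star was at (7.0, 4.3) in frame 1 and (6.1, 1.6) in frame 2.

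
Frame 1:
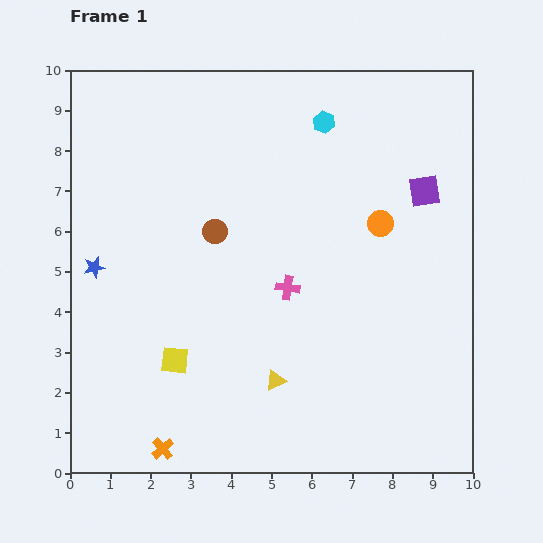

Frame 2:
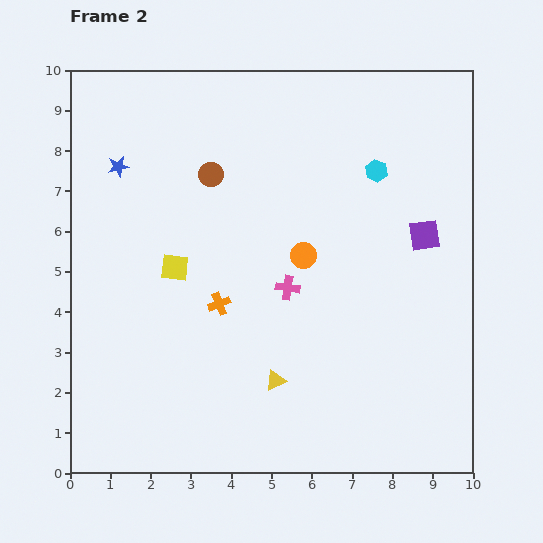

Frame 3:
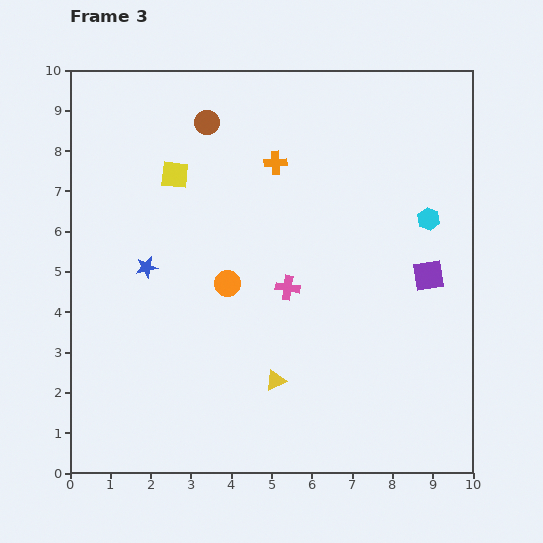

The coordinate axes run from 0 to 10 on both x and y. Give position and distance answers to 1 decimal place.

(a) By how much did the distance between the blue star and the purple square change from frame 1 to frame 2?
-0.6

Distance in frame 1: 8.4. Distance in frame 2: 7.8.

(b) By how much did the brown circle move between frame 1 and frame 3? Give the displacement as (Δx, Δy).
(-0.2, 2.7)

The brown circle was at (3.6, 6.0) in frame 1 and (3.4, 8.7) in frame 3.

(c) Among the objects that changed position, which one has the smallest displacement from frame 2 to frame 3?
the purple square

(moved 1.0)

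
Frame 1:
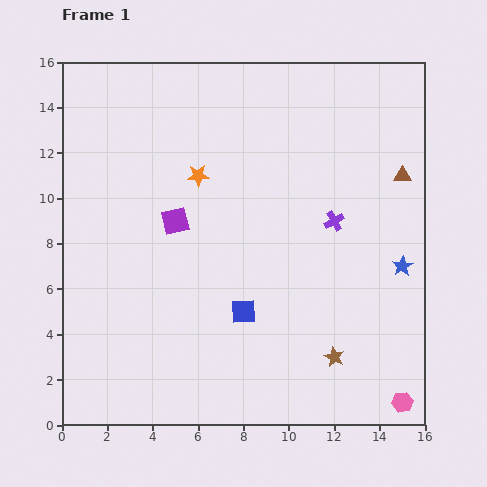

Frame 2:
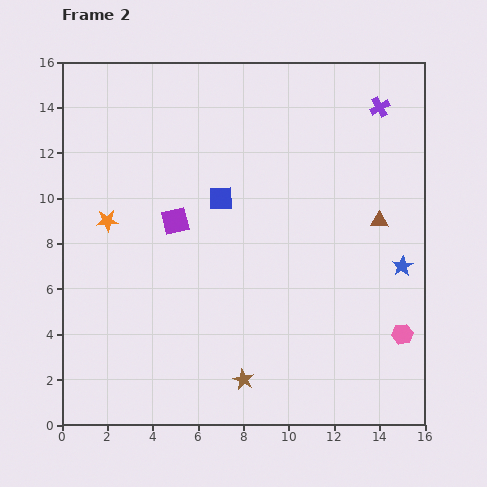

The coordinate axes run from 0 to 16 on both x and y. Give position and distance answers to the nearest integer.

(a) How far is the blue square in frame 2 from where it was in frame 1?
5

The blue square moved from (8, 5) to (7, 10), a distance of √(1² + 5²) ≈ 5.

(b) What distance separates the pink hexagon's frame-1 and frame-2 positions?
3

The pink hexagon moved from (15, 1) to (15, 4), a distance of √(0² + 3²) ≈ 3.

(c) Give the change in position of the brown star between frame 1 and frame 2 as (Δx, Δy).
(-4, -1)

The brown star was at (12, 3) in frame 1 and (8, 2) in frame 2.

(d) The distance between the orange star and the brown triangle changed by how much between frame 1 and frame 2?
+3

Distance in frame 1: 9. Distance in frame 2: 12.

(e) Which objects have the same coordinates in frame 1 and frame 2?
the purple square, the blue star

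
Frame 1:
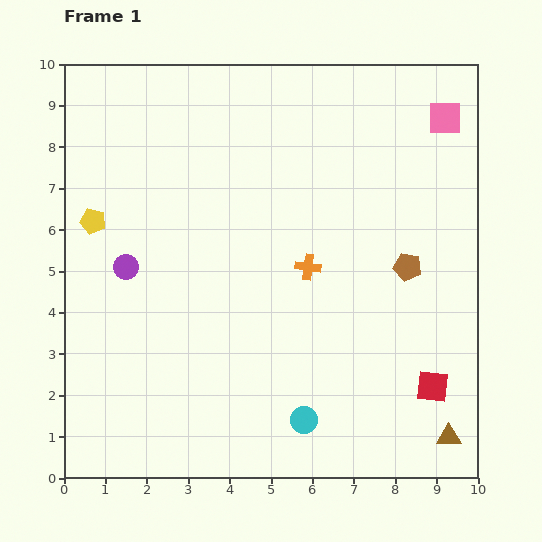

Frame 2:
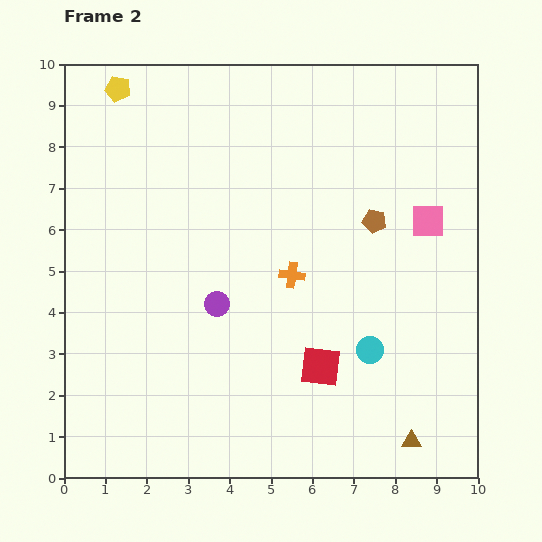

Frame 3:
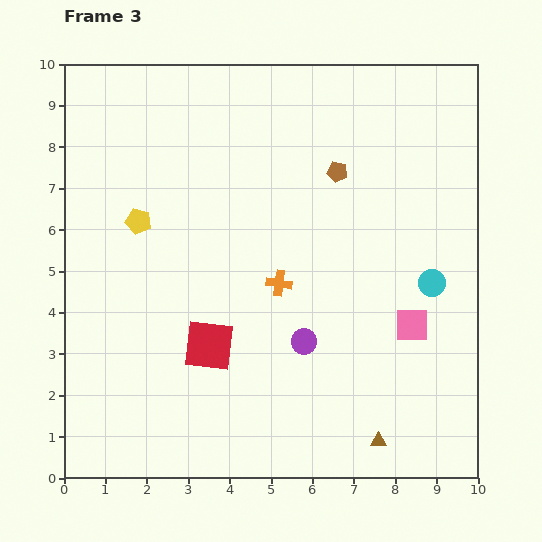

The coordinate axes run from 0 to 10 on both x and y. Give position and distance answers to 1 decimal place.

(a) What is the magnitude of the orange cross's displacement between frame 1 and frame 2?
0.4

The orange cross moved from (5.9, 5.1) to (5.5, 4.9), a distance of √(0.4² + 0.2²) ≈ 0.4.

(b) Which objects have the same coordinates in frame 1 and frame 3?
none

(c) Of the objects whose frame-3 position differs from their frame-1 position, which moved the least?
the orange cross

(moved 0.8)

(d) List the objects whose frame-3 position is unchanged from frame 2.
none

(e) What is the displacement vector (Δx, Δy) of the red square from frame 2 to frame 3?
(-2.7, 0.5)

The red square was at (6.2, 2.7) in frame 2 and (3.5, 3.2) in frame 3.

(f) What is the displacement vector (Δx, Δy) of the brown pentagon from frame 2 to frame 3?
(-0.9, 1.2)

The brown pentagon was at (7.5, 6.2) in frame 2 and (6.6, 7.4) in frame 3.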